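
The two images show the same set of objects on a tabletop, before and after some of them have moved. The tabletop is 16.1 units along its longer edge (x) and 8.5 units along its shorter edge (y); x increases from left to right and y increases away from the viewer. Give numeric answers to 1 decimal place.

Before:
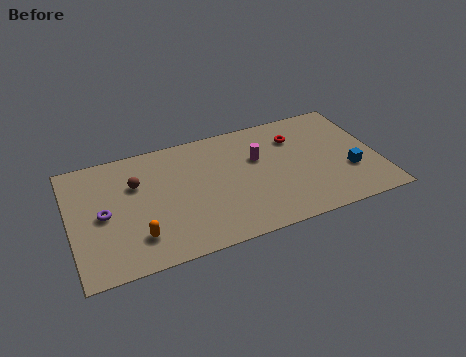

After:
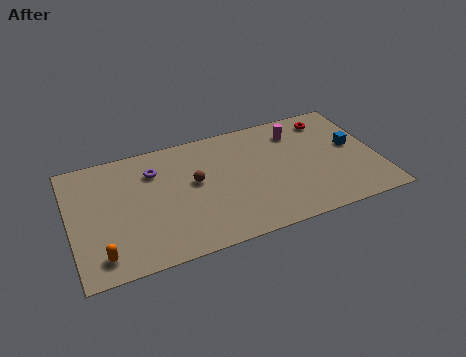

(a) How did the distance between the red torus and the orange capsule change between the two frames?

+4.0

They were about 9.7 units apart before and 13.7 after — 4.0 units further apart.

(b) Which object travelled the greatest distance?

the purple torus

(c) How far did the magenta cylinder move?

2.6

From (9.9, 5.4) to (12.1, 6.7), the magenta cylinder covered √(2.2² + 1.3²) ≈ 2.6 units.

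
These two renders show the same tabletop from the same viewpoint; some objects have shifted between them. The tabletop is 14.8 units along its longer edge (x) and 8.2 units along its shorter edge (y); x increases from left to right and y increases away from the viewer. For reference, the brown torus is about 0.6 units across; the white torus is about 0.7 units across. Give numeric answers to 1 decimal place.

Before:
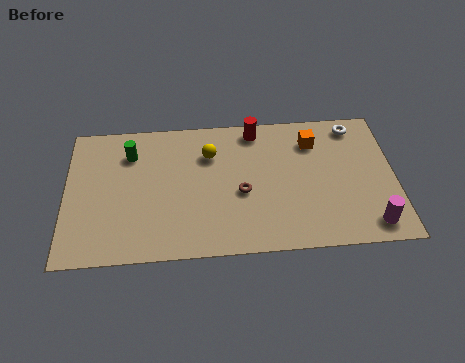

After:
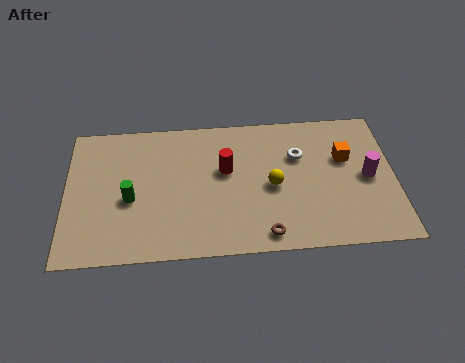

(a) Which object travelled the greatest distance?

the yellow sphere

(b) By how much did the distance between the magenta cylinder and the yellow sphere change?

-4.2

Before: roughly 8.5 units apart; after: 4.3. That's 4.2 units closer together.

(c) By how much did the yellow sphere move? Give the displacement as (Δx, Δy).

(2.8, -2.1)

From the two frames, the yellow sphere sits at roughly (6.5, 5.9) before and (9.3, 3.8) after.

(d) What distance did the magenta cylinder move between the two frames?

2.8

The magenta cylinder moved from about (13.6, 1.2) to (13.6, 4.0), a distance of √(0.0² + 2.8²) ≈ 2.8.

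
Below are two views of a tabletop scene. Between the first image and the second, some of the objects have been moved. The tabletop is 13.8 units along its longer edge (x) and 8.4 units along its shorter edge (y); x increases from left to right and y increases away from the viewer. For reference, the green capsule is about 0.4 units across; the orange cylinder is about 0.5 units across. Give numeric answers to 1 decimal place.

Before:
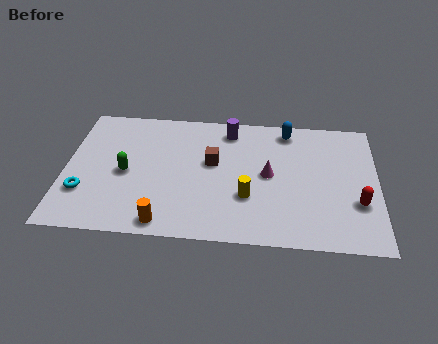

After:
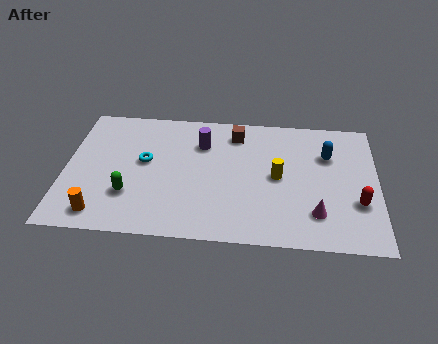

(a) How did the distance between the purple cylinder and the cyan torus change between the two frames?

-4.9

Before: roughly 7.8 units apart; after: 2.9. That's 4.9 units closer together.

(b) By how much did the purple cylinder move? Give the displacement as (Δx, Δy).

(-1.2, -1.0)

From the two frames, the purple cylinder sits at roughly (7.2, 7.1) before and (6.0, 6.1) after.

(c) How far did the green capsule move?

1.4

The green capsule was near (2.7, 3.9) before and (2.9, 2.5) after, so it travelled √(0.2² + 1.4²) ≈ 1.4 units.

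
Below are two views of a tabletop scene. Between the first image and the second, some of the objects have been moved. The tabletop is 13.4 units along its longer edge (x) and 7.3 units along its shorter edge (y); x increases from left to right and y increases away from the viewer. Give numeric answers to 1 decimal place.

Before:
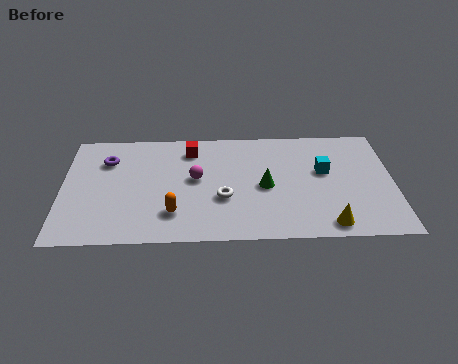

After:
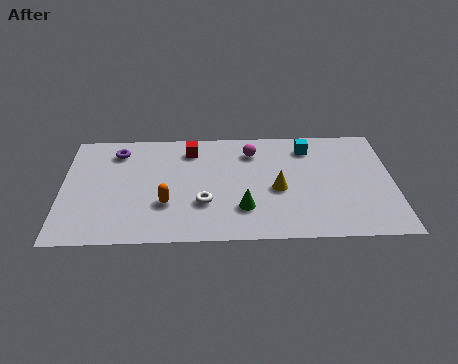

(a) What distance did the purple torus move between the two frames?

0.7

From (1.8, 5.3) to (2.2, 5.9), the purple torus covered √(0.4² + 0.6²) ≈ 0.7 units.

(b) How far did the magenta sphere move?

2.9

The magenta sphere was near (5.4, 4.0) before and (7.7, 5.7) after, so it travelled √(2.3² + 1.7²) ≈ 2.9 units.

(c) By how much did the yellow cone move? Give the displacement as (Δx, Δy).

(-2.0, 2.3)

The yellow cone was at about (10.7, 0.9) and moved to about (8.7, 3.2).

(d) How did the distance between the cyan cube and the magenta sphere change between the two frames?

-2.9

Before: roughly 5.2 units apart; after: 2.3. That's 2.9 units closer together.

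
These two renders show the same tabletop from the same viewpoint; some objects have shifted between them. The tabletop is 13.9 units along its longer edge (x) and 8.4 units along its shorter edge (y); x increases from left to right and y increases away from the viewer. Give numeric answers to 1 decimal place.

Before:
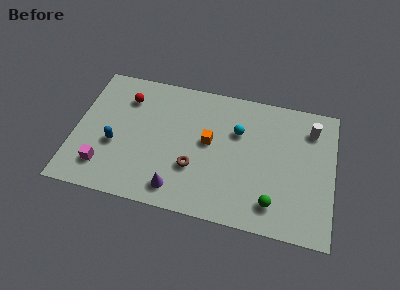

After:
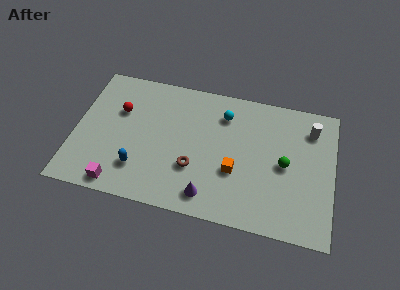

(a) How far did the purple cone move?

1.7

The purple cone moved from about (5.7, 1.3) to (7.4, 1.3), a distance of √(1.7² + 0.0²) ≈ 1.7.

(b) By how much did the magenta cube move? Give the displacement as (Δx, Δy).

(0.9, -0.9)

The magenta cube started near (1.7, 1.8) and ended near (2.6, 0.9).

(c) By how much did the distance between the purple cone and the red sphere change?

+0.6

The distance was about 6.0 in the first image and 6.6 in the second, so they moved 0.6 units further apart.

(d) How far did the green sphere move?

2.5

From (10.8, 1.6) to (11.3, 4.1), the green sphere covered √(0.5² + 2.5²) ≈ 2.5 units.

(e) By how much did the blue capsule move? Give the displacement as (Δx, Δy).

(1.4, -1.2)

The blue capsule started near (2.2, 3.3) and ended near (3.6, 2.1).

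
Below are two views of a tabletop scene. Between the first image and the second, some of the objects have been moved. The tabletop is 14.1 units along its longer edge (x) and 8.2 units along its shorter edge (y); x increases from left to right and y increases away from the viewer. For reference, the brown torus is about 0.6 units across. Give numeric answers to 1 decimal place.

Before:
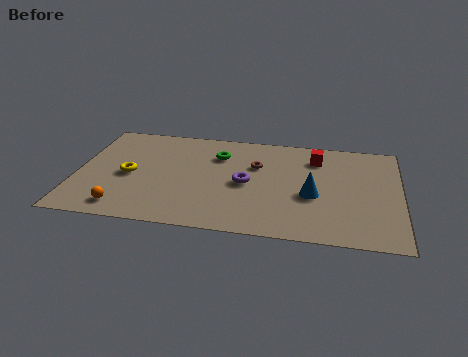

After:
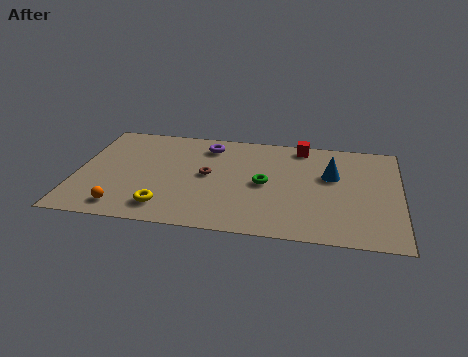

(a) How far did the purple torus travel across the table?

3.3

From (7.4, 3.9) to (5.6, 6.7), the purple torus covered √(1.8² + 2.8²) ≈ 3.3 units.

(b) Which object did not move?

the orange sphere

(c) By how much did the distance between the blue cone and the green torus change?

-1.8

Before: roughly 4.9 units apart; after: 3.1. That's 1.8 units closer together.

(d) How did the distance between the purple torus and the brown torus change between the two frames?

+0.8

They were about 1.6 units apart before and 2.4 after — 0.8 units further apart.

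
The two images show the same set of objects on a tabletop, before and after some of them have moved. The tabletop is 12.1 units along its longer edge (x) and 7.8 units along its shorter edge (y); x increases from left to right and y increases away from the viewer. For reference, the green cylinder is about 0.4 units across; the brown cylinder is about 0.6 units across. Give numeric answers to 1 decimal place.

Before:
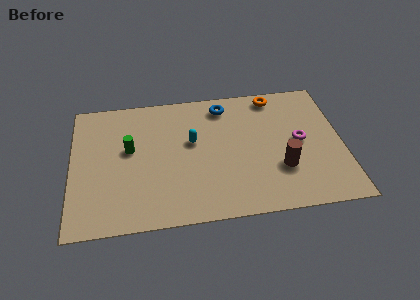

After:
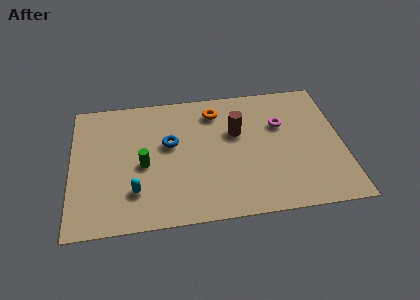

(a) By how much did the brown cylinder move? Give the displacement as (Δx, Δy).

(-1.9, 2.4)

From the two frames, the brown cylinder sits at roughly (9.3, 2.5) before and (7.4, 4.9) after.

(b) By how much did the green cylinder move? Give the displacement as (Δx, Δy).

(0.6, -1.0)

The green cylinder was at about (2.6, 4.5) and moved to about (3.2, 3.5).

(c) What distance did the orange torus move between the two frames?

2.8

The orange torus was near (9.2, 6.9) before and (6.5, 6.3) after, so it travelled √(2.7² + 0.6²) ≈ 2.8 units.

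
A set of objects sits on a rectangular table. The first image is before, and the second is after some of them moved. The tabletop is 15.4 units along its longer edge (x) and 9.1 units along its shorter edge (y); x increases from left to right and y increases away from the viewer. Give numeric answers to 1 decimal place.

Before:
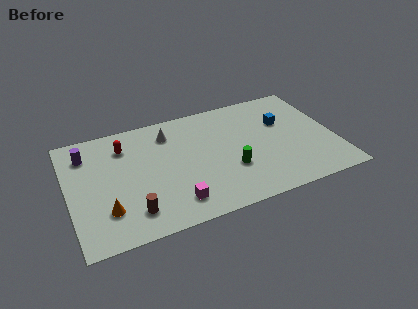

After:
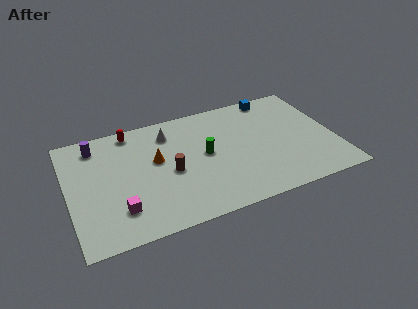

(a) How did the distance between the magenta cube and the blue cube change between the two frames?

+3.3

They were about 8.0 units apart before and 11.3 after — 3.3 units further apart.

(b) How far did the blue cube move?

2.3

The blue cube was near (12.6, 5.9) before and (12.3, 8.2) after, so it travelled √(0.3² + 2.3²) ≈ 2.3 units.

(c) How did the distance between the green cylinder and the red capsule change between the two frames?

-1.8

They were about 7.0 units apart before and 5.2 after — 1.8 units closer together.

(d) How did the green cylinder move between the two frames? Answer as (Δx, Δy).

(-1.3, 1.7)

The green cylinder was at about (9.2, 3.1) and moved to about (7.9, 4.8).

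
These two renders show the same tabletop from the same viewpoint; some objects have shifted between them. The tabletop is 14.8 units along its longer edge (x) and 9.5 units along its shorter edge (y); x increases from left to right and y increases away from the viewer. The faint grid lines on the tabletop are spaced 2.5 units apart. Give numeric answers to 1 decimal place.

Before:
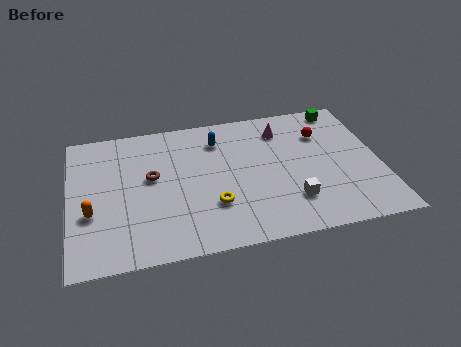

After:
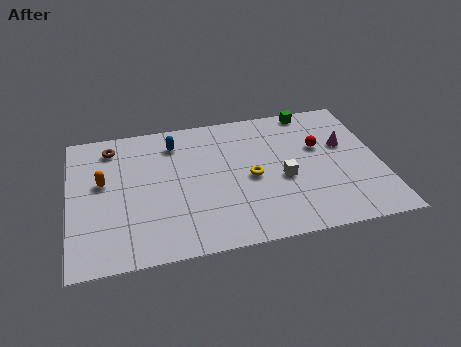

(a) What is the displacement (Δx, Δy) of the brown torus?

(-1.8, 2.5)

From the two frames, the brown torus sits at roughly (3.9, 5.4) before and (2.1, 7.9) after.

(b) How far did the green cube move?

1.5

The green cube was near (13.3, 8.5) before and (11.8, 8.7) after, so it travelled √(1.5² + 0.2²) ≈ 1.5 units.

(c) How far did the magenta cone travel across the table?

3.4

The magenta cone was near (10.3, 7.5) before and (13.2, 5.8) after, so it travelled √(2.9² + 1.7²) ≈ 3.4 units.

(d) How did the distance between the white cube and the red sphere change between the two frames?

-2.1

They were about 4.8 units apart before and 2.7 after — 2.1 units closer together.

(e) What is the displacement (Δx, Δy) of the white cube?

(-0.3, 1.6)

The white cube was at about (10.4, 2.4) and moved to about (10.1, 4.0).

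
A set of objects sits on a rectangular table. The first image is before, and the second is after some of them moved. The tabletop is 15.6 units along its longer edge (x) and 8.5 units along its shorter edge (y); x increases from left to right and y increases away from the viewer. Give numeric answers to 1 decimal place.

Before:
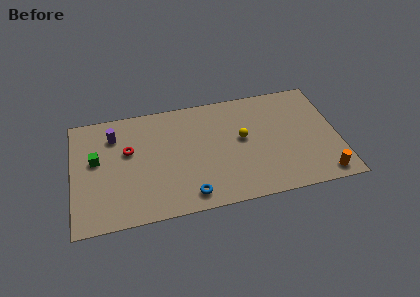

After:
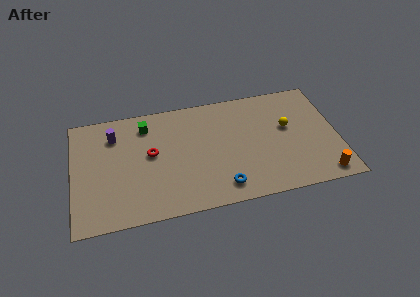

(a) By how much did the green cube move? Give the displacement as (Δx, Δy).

(3.0, 2.0)

The green cube was at about (1.4, 4.9) and moved to about (4.4, 6.9).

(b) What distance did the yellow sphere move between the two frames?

2.7

The yellow sphere moved from about (10.0, 4.7) to (12.7, 5.0), a distance of √(2.7² + 0.3²) ≈ 2.7.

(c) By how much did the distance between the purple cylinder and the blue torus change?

+1.2

Before: roughly 6.8 units apart; after: 8.0. That's 1.2 units further apart.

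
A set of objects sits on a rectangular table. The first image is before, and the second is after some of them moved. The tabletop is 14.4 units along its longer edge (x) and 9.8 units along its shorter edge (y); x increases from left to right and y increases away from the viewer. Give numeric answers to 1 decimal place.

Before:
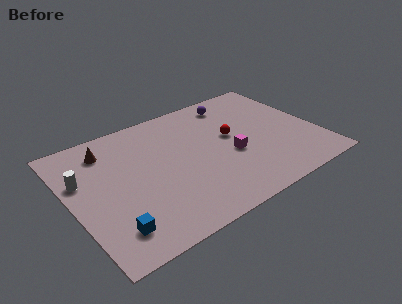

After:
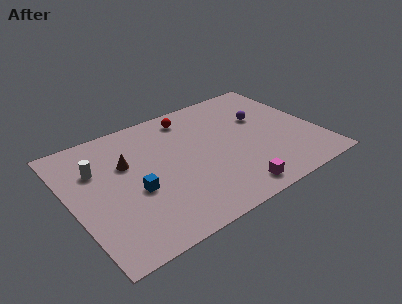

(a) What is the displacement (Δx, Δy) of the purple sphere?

(1.3, -2.1)

The purple sphere was at about (10.2, 8.3) and moved to about (11.5, 6.2).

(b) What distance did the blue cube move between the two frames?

2.7

The blue cube was near (1.8, 1.9) before and (3.5, 4.0) after, so it travelled √(1.7² + 2.1²) ≈ 2.7 units.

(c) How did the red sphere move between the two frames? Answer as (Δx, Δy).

(-2.0, 2.8)

From the two frames, the red sphere sits at roughly (9.5, 5.5) before and (7.5, 8.3) after.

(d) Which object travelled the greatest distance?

the red sphere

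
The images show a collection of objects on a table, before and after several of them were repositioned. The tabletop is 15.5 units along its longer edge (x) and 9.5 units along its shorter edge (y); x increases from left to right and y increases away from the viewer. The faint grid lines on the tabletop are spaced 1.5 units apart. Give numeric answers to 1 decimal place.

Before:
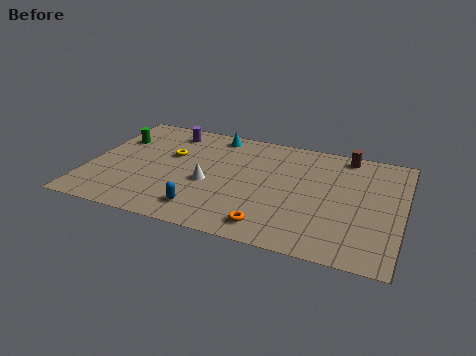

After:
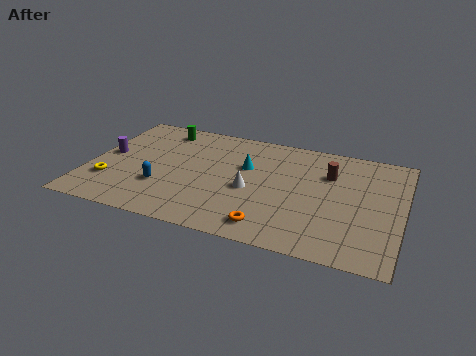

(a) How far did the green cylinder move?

2.6

The green cylinder was near (1.1, 6.6) before and (3.2, 8.1) after, so it travelled √(2.1² + 1.5²) ≈ 2.6 units.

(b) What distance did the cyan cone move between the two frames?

3.0

The cyan cone was near (5.9, 8.4) before and (7.7, 6.0) after, so it travelled √(1.8² + 2.4²) ≈ 3.0 units.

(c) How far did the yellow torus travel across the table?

4.2

From (3.9, 5.9) to (1.2, 2.7), the yellow torus covered √(2.7² + 3.2²) ≈ 4.2 units.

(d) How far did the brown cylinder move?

2.0

From (12.5, 8.5) to (11.8, 6.6), the brown cylinder covered √(0.7² + 1.9²) ≈ 2.0 units.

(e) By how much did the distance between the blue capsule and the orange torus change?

+2.4

They were about 3.3 units apart before and 5.7 after — 2.4 units further apart.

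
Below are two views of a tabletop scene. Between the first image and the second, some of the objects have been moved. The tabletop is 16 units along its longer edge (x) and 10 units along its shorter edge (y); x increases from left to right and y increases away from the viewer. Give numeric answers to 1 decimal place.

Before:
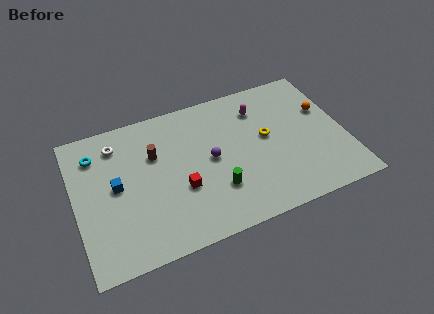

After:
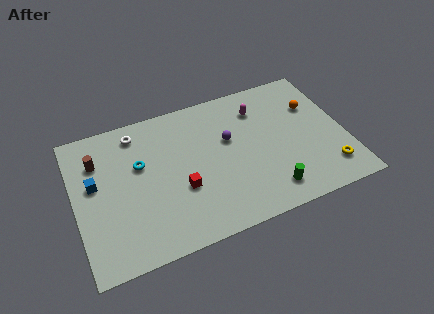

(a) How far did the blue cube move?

1.3

The blue cube was near (2.4, 5.2) before and (1.2, 5.8) after, so it travelled √(1.2² + 0.6²) ≈ 1.3 units.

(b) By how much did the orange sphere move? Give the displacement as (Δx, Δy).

(-0.6, 0.5)

From the two frames, the orange sphere sits at roughly (15.0, 6.3) before and (14.4, 6.8) after.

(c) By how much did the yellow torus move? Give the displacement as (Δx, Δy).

(3.3, -3.5)

The yellow torus was at about (11.4, 5.5) and moved to about (14.7, 2.0).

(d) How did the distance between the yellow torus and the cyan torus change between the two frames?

+1.3

They were about 10.3 units apart before and 11.6 after — 1.3 units further apart.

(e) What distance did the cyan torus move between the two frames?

3.0

From (1.4, 7.8) to (3.9, 6.2), the cyan torus covered √(2.5² + 1.6²) ≈ 3.0 units.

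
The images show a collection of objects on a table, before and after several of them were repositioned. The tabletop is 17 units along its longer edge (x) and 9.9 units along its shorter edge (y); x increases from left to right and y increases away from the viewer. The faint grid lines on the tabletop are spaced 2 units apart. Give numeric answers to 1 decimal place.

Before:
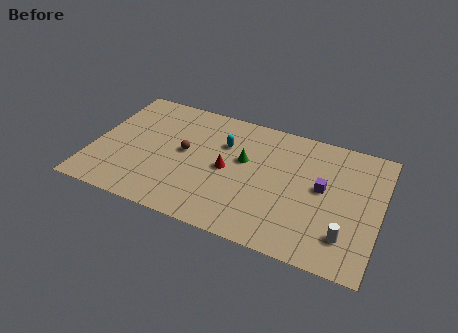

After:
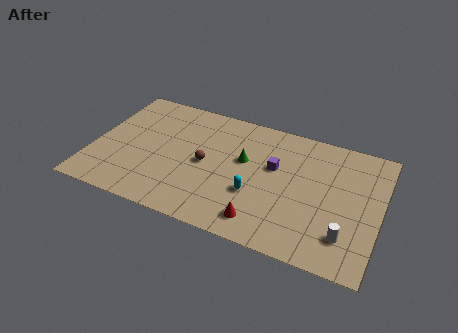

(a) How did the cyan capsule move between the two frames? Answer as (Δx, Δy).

(2.2, -3.3)

From the two frames, the cyan capsule sits at roughly (7.6, 6.8) before and (9.8, 3.5) after.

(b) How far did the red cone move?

4.0

The red cone was near (8.0, 4.8) before and (10.4, 1.6) after, so it travelled √(2.4² + 3.2²) ≈ 4.0 units.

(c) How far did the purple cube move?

3.0

From (13.6, 5.4) to (10.7, 6.0), the purple cube covered √(2.9² + 0.6²) ≈ 3.0 units.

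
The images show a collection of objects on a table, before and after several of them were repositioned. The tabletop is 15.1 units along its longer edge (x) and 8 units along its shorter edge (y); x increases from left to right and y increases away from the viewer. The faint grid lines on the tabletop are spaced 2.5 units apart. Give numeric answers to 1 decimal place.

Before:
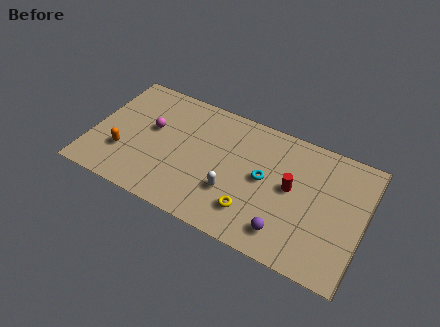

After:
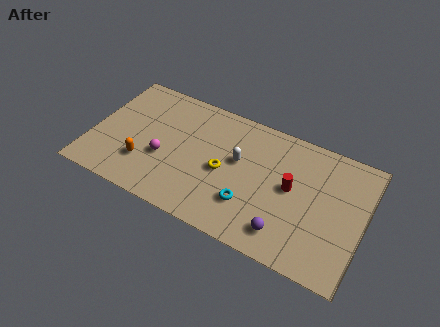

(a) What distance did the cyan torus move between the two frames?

2.0

From (9.6, 4.2) to (9.0, 2.3), the cyan torus covered √(0.6² + 1.9²) ≈ 2.0 units.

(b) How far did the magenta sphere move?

1.8

From (3.2, 4.7) to (4.1, 3.1), the magenta sphere covered √(0.9² + 1.6²) ≈ 1.8 units.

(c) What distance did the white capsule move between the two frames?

2.1

The white capsule was near (8.0, 2.6) before and (8.1, 4.7) after, so it travelled √(0.1² + 2.1²) ≈ 2.1 units.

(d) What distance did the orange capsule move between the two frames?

1.2

The orange capsule was near (1.9, 2.5) before and (3.1, 2.3) after, so it travelled √(1.2² + 0.2²) ≈ 1.2 units.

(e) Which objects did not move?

the red cylinder and the purple sphere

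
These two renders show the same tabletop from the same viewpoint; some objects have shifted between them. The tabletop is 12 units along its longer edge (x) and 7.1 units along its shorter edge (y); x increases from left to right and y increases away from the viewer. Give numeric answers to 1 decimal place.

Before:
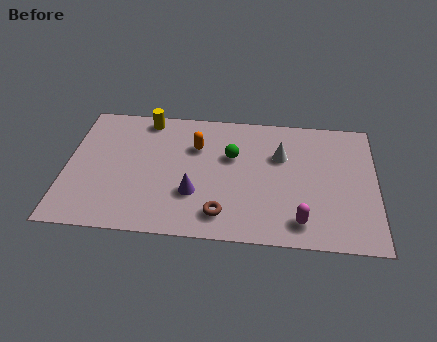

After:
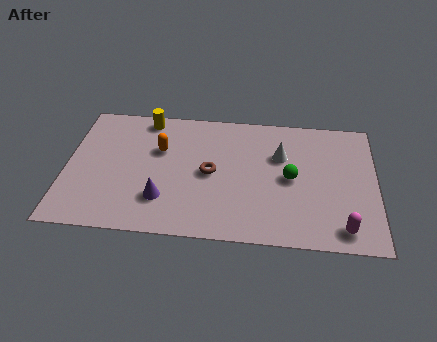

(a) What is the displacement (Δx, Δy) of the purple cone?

(-1.2, -0.4)

From the two frames, the purple cone sits at roughly (5.0, 2.3) before and (3.8, 1.9) after.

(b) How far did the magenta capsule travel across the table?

1.6

The magenta capsule moved from about (9.1, 1.2) to (10.7, 1.0), a distance of √(1.6² + 0.2²) ≈ 1.6.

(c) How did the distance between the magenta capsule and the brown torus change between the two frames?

+2.7

The distance was about 3.0 in the first image and 5.7 in the second, so they moved 2.7 units further apart.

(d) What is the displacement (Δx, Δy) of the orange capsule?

(-1.4, -0.3)

The orange capsule started near (5.0, 4.9) and ended near (3.6, 4.6).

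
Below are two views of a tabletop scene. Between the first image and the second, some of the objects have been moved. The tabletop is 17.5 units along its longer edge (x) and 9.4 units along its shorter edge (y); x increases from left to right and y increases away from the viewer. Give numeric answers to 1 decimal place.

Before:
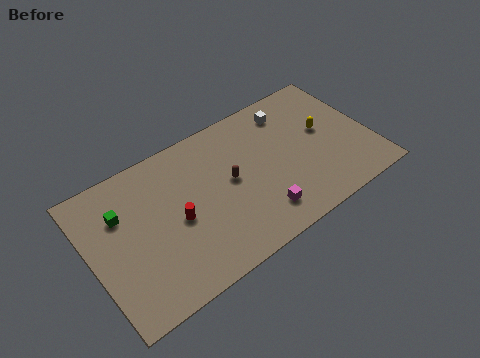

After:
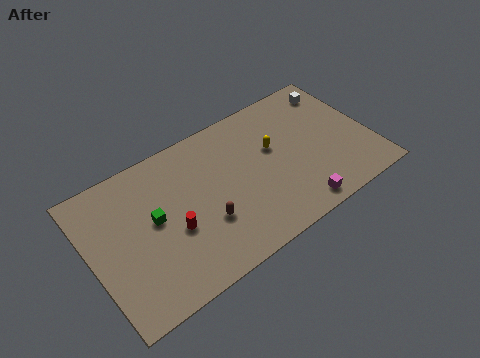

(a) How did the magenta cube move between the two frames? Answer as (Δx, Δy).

(2.2, -0.8)

The magenta cube started near (10.0, 1.9) and ended near (12.2, 1.1).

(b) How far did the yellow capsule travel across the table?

3.2

The yellow capsule was near (14.8, 5.3) before and (11.6, 5.7) after, so it travelled √(3.2² + 0.4²) ≈ 3.2 units.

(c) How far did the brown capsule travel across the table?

2.6

The brown capsule was near (8.7, 5.0) before and (6.8, 3.2) after, so it travelled √(1.9² + 1.8²) ≈ 2.6 units.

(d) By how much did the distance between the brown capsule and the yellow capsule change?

-0.7

Before: roughly 6.1 units apart; after: 5.4. That's 0.7 units closer together.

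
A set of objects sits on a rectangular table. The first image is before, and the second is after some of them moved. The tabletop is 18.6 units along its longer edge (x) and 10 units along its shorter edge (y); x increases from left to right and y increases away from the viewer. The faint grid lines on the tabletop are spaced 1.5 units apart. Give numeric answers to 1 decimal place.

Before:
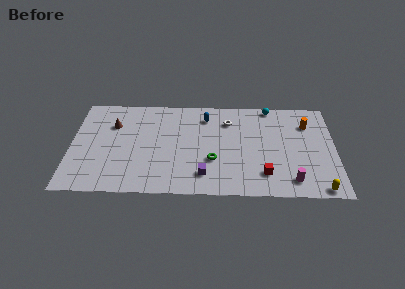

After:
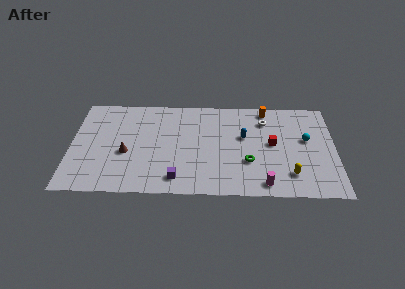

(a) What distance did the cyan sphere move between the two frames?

4.2

From (14.1, 9.2) to (16.6, 5.8), the cyan sphere covered √(2.5² + 3.4²) ≈ 4.2 units.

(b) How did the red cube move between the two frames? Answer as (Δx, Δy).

(0.6, 3.1)

The red cube was at about (13.6, 2.2) and moved to about (14.2, 5.3).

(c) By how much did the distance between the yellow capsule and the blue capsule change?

-5.7

The distance was about 10.7 in the first image and 5.0 in the second, so they moved 5.7 units closer together.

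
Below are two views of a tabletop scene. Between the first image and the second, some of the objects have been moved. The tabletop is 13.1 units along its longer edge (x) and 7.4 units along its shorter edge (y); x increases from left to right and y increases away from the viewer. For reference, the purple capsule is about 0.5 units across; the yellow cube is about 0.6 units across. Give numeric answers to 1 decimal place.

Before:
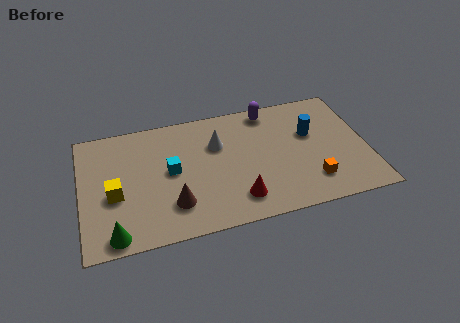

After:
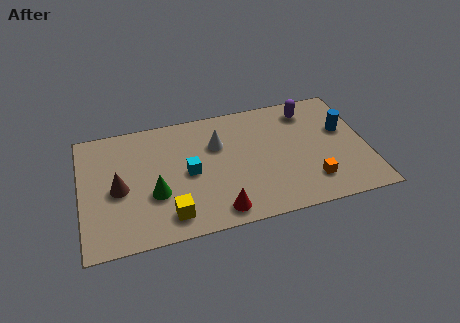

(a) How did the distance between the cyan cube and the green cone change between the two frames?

-2.3

They were about 4.1 units apart before and 1.8 after — 2.3 units closer together.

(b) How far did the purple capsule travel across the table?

1.8

The purple capsule moved from about (8.8, 6.5) to (10.6, 6.1), a distance of √(1.8² + 0.4²) ≈ 1.8.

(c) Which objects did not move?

the white cone and the orange cube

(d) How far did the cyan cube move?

0.9

The cyan cube was near (4.1, 3.9) before and (4.9, 3.6) after, so it travelled √(0.8² + 0.3²) ≈ 0.9 units.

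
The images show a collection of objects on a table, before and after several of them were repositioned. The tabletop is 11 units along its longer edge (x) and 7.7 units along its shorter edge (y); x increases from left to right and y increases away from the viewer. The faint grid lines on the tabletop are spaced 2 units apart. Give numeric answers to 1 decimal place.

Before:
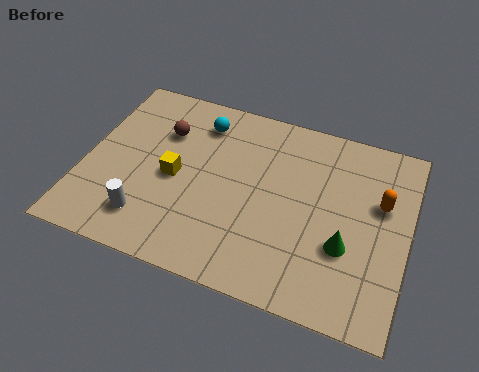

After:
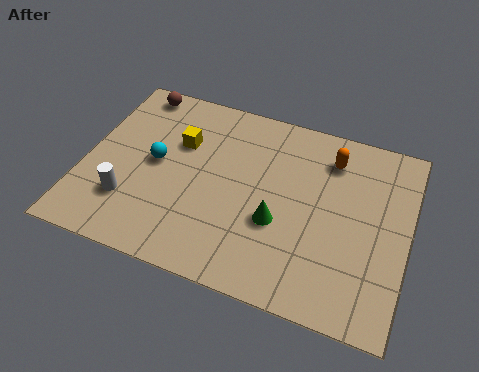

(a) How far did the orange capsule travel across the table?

2.2

From (10.0, 4.8) to (8.2, 6.1), the orange capsule covered √(1.8² + 1.3²) ≈ 2.2 units.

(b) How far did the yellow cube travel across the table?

1.5

The yellow cube was near (3.1, 3.6) before and (3.1, 5.1) after, so it travelled √(0.0² + 1.5²) ≈ 1.5 units.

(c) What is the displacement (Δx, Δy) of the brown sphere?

(-1.2, 1.5)

The brown sphere started near (2.5, 5.4) and ended near (1.3, 6.9).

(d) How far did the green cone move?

2.3

The green cone was near (9.0, 2.7) before and (6.7, 2.9) after, so it travelled √(2.3² + 0.2²) ≈ 2.3 units.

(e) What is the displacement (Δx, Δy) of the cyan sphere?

(-1.3, -2.2)

The cyan sphere was at about (3.7, 6.2) and moved to about (2.4, 4.0).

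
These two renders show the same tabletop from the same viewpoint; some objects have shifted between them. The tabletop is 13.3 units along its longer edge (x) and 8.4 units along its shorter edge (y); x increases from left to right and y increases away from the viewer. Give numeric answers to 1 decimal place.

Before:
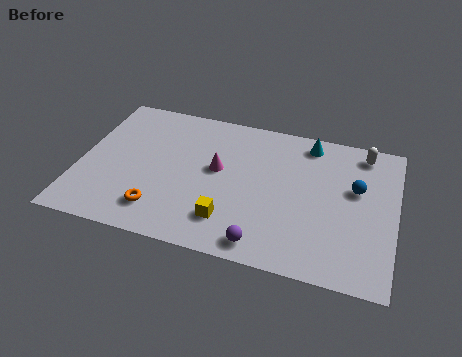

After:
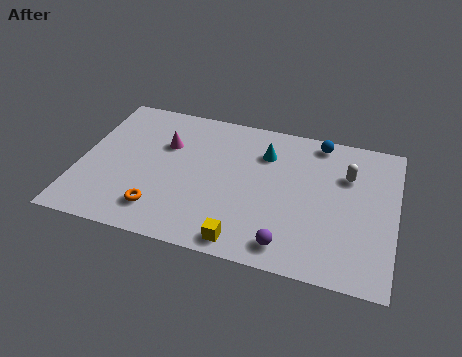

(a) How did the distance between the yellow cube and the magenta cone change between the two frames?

+3.1

The distance was about 2.9 in the first image and 6.0 in the second, so they moved 3.1 units further apart.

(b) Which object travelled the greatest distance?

the blue sphere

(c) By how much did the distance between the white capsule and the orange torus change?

-1.3

Before: roughly 9.9 units apart; after: 8.6. That's 1.3 units closer together.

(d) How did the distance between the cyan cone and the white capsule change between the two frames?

+1.2

Before: roughly 2.3 units apart; after: 3.5. That's 1.2 units further apart.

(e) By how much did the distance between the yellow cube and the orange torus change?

+0.8

They were about 2.9 units apart before and 3.7 after — 0.8 units further apart.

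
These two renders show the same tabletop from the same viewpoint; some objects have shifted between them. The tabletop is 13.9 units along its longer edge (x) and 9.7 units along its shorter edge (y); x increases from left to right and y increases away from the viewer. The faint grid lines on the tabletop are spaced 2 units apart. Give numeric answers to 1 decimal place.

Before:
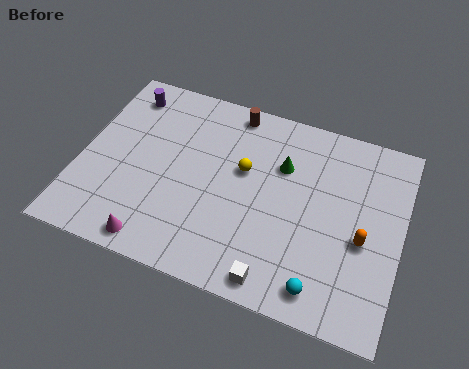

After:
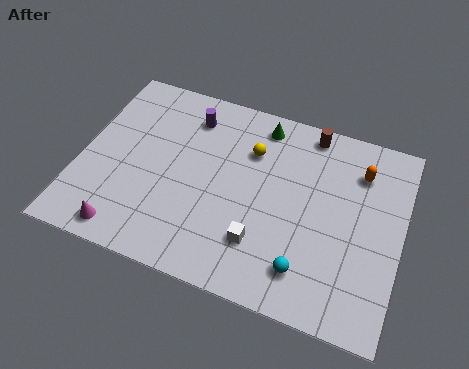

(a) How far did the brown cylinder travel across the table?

3.4

The brown cylinder was near (6.2, 8.7) before and (9.6, 8.7) after, so it travelled √(3.4² + 0.0²) ≈ 3.4 units.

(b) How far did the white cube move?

1.7

From (8.9, 1.0) to (8.1, 2.5), the white cube covered √(0.8² + 1.5²) ≈ 1.7 units.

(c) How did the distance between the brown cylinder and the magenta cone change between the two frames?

+2.4

The distance was about 8.1 in the first image and 10.5 in the second, so they moved 2.4 units further apart.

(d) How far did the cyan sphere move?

0.9

The cyan sphere moved from about (10.8, 1.3) to (10.1, 1.9), a distance of √(0.7² + 0.6²) ≈ 0.9.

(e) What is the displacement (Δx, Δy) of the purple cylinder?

(2.9, -0.3)

The purple cylinder started near (1.5, 8.1) and ended near (4.4, 7.8).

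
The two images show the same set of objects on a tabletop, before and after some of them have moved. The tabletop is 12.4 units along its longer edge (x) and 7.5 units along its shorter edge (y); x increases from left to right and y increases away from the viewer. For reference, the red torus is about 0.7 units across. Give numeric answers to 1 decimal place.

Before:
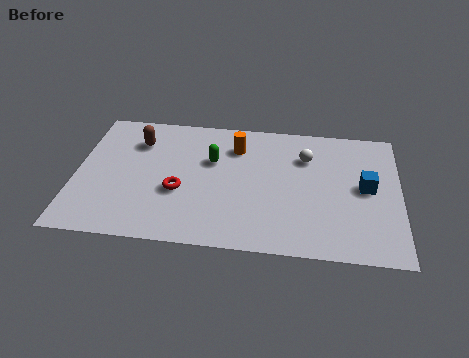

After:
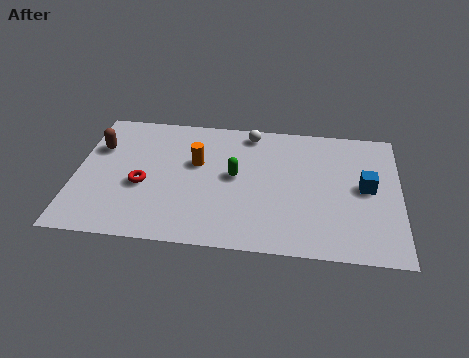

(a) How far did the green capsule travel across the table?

1.2

The green capsule moved from about (5.2, 4.8) to (6.1, 4.0), a distance of √(0.9² + 0.8²) ≈ 1.2.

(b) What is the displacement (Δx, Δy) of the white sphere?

(-2.2, 1.2)

The white sphere started near (8.8, 5.4) and ended near (6.6, 6.6).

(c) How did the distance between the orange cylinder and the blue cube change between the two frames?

+1.2

The distance was about 5.3 in the first image and 6.5 in the second, so they moved 1.2 units further apart.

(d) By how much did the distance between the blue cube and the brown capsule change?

+1.4

Before: roughly 9.0 units apart; after: 10.4. That's 1.4 units further apart.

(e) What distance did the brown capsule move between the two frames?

1.6

The brown capsule was near (2.3, 5.6) before and (0.8, 5.1) after, so it travelled √(1.5² + 0.5²) ≈ 1.6 units.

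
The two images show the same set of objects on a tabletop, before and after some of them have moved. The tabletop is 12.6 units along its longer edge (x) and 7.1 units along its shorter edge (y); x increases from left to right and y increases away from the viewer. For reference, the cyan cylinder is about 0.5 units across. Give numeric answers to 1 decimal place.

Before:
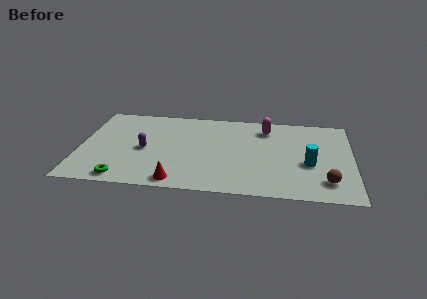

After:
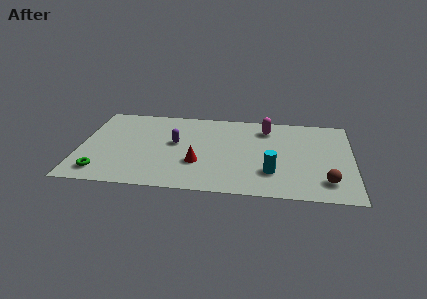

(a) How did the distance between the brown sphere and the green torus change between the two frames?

+1.0

Before: roughly 9.3 units apart; after: 10.3. That's 1.0 units further apart.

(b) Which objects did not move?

the brown sphere and the magenta capsule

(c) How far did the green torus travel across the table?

1.1

The green torus was near (2.1, 0.8) before and (1.1, 1.2) after, so it travelled √(1.0² + 0.4²) ≈ 1.1 units.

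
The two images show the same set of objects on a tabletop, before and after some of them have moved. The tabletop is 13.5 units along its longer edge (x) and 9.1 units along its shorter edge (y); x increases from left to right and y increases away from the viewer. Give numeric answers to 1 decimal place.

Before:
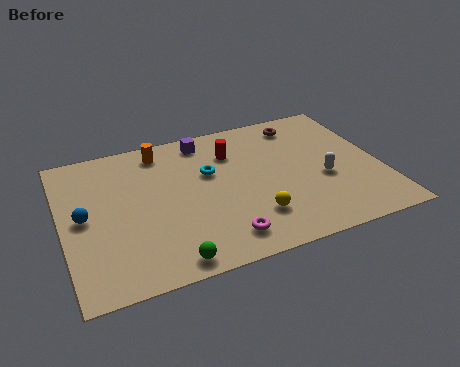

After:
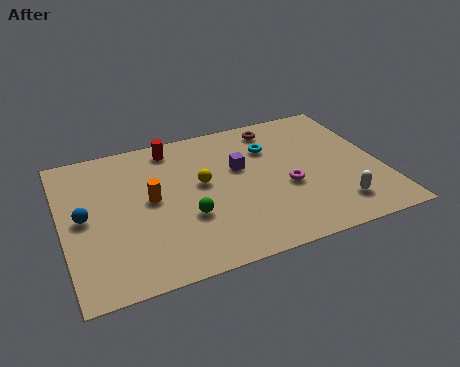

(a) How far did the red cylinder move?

2.8

From (7.4, 6.7) to (4.9, 7.9), the red cylinder covered √(2.5² + 1.2²) ≈ 2.8 units.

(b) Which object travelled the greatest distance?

the magenta torus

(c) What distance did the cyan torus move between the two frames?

2.8

The cyan torus was near (6.3, 5.7) before and (9.0, 6.5) after, so it travelled √(2.7² + 0.8²) ≈ 2.8 units.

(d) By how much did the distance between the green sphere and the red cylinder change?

-2.0

The distance was about 6.7 in the first image and 4.7 in the second, so they moved 2.0 units closer together.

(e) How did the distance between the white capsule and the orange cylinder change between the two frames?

+0.4

The distance was about 7.8 in the first image and 8.2 in the second, so they moved 0.4 units further apart.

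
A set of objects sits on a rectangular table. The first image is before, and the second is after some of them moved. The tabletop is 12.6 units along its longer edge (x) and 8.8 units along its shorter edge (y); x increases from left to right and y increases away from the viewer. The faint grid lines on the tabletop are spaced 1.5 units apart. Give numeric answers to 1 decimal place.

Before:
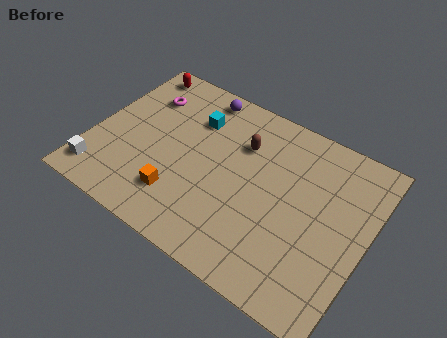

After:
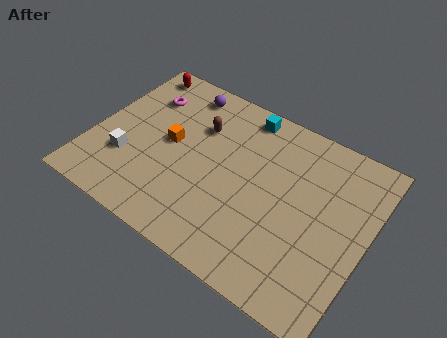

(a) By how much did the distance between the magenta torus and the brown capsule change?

-2.0

The distance was about 4.7 in the first image and 2.7 in the second, so they moved 2.0 units closer together.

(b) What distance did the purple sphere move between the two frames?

0.8

From (4.3, 7.8) to (3.5, 7.6), the purple sphere covered √(0.8² + 0.2²) ≈ 0.8 units.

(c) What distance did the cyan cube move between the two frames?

2.5

The cyan cube was near (4.3, 6.4) before and (6.4, 7.8) after, so it travelled √(2.1² + 1.4²) ≈ 2.5 units.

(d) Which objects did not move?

the red capsule and the magenta torus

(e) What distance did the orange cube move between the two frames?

2.7

The orange cube moved from about (4.4, 2.1) to (3.5, 4.6), a distance of √(0.9² + 2.5²) ≈ 2.7.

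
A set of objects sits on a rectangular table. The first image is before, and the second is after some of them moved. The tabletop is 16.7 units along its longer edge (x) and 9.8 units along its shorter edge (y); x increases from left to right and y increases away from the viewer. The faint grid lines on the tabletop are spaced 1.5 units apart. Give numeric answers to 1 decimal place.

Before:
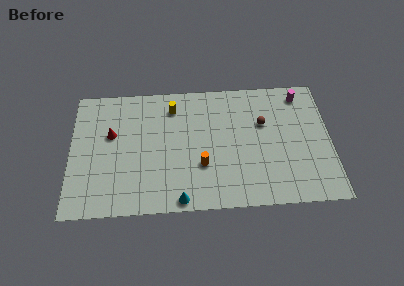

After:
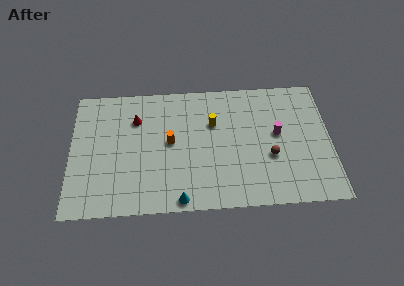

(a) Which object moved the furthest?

the magenta cylinder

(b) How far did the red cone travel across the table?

1.9

From (2.6, 6.0) to (4.2, 7.1), the red cone covered √(1.6² + 1.1²) ≈ 1.9 units.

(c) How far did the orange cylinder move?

2.8

The orange cylinder moved from about (8.4, 3.3) to (6.4, 5.2), a distance of √(2.0² + 1.9²) ≈ 2.8.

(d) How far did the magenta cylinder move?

3.4

The magenta cylinder moved from about (14.9, 8.4) to (13.3, 5.4), a distance of √(1.6² + 3.0²) ≈ 3.4.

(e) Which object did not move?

the cyan cone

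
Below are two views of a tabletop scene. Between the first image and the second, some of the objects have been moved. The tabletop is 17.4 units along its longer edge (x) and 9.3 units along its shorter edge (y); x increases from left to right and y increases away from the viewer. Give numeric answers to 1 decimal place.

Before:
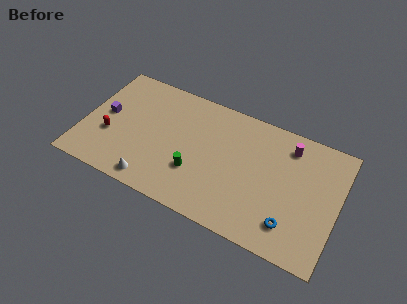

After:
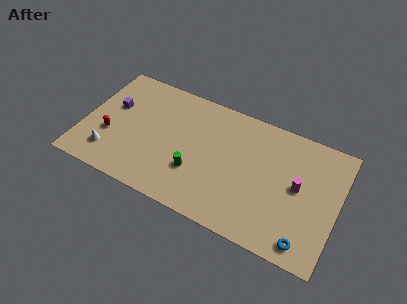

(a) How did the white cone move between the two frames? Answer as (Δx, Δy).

(-3.1, 0.9)

The white cone was at about (5.2, 1.1) and moved to about (2.1, 2.0).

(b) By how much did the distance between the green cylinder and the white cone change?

+2.6

Before: roughly 3.3 units apart; after: 5.9. That's 2.6 units further apart.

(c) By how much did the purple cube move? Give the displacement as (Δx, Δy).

(0.4, 0.8)

From the two frames, the purple cube sits at roughly (1.4, 4.9) before and (1.8, 5.7) after.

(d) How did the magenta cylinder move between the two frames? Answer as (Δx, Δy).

(0.9, -2.7)

The magenta cylinder started near (13.8, 7.6) and ended near (14.7, 4.9).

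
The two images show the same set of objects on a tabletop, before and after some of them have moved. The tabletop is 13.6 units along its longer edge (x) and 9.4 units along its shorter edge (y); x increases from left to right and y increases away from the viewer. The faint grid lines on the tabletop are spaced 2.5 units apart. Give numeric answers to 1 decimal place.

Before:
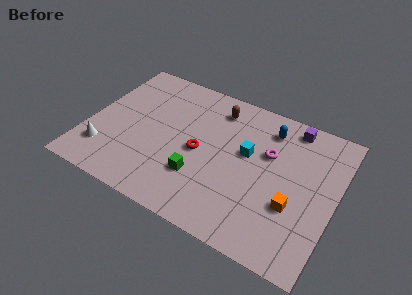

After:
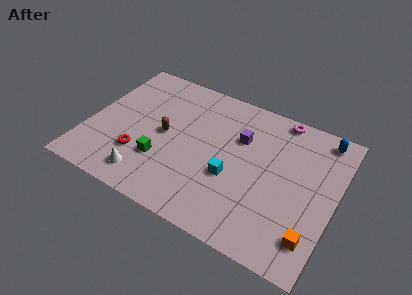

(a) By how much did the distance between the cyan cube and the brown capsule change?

+1.1

Before: roughly 3.0 units apart; after: 4.1. That's 1.1 units further apart.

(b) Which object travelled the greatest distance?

the brown capsule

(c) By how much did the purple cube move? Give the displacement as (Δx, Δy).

(-2.6, -2.0)

The purple cube was at about (10.8, 8.3) and moved to about (8.2, 6.3).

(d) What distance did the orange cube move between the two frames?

1.8

The orange cube moved from about (11.5, 3.3) to (12.7, 1.9), a distance of √(1.2² + 1.4²) ≈ 1.8.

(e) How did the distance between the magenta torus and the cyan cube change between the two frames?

+4.2

The distance was about 1.2 in the first image and 5.4 in the second, so they moved 4.2 units further apart.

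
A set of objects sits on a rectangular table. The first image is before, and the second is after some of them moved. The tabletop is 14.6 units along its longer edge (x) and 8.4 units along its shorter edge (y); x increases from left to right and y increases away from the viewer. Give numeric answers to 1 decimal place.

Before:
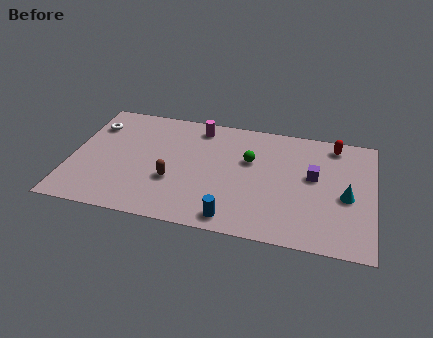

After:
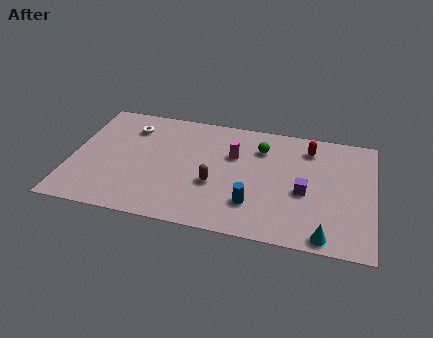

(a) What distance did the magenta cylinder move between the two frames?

2.5

From (6.0, 7.2) to (7.8, 5.5), the magenta cylinder covered √(1.8² + 1.7²) ≈ 2.5 units.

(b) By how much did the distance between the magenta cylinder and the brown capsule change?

-1.9

They were about 4.3 units apart before and 2.4 after — 1.9 units closer together.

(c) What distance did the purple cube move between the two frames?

1.3

The purple cube was near (11.7, 4.8) before and (11.3, 3.6) after, so it travelled √(0.4² + 1.2²) ≈ 1.3 units.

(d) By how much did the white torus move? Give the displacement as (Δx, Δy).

(1.8, 0.2)

From the two frames, the white torus sits at roughly (0.9, 6.3) before and (2.7, 6.5) after.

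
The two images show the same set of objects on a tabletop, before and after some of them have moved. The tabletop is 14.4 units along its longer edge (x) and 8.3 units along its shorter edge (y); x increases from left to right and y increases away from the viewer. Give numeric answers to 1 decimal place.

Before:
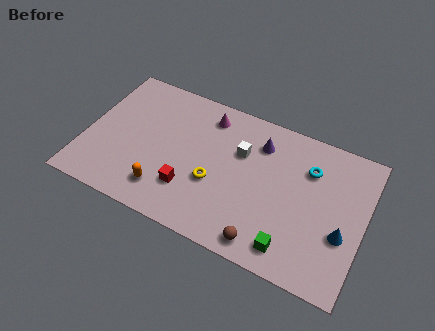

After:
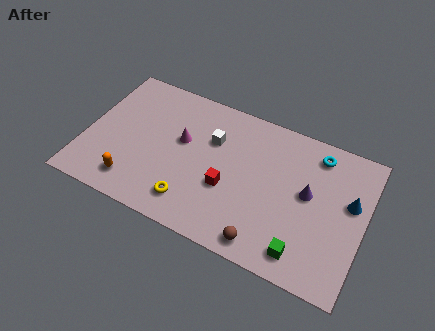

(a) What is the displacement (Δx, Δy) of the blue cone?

(0.2, 1.9)

From the two frames, the blue cone sits at roughly (13.4, 3.1) before and (13.6, 5.0) after.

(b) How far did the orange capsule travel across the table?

1.6

From (4.4, 1.7) to (2.8, 1.5), the orange capsule covered √(1.6² + 0.2²) ≈ 1.6 units.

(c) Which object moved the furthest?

the purple cone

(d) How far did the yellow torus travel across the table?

1.9

From (6.8, 3.2) to (5.8, 1.6), the yellow torus covered √(1.0² + 1.6²) ≈ 1.9 units.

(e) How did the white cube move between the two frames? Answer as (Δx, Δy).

(-1.5, 0.1)

The white cube was at about (7.9, 5.5) and moved to about (6.4, 5.6).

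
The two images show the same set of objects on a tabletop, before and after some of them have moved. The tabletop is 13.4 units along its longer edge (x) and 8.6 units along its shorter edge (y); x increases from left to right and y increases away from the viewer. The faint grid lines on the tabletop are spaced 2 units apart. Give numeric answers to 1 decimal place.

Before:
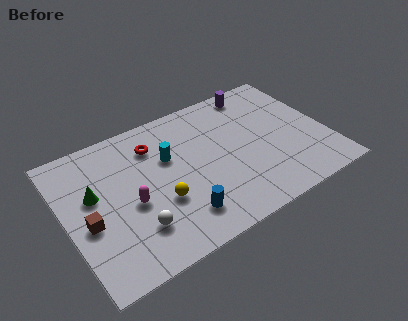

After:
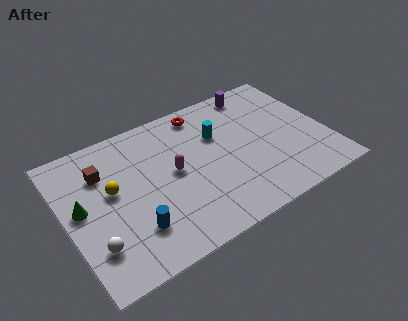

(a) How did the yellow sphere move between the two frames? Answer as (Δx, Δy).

(-2.2, 1.8)

The yellow sphere started near (4.6, 3.1) and ended near (2.4, 4.9).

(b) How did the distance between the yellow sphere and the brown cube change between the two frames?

-2.3

They were about 3.6 units apart before and 1.3 after — 2.3 units closer together.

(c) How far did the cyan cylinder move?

2.6

The cyan cylinder moved from about (5.4, 5.5) to (8.0, 5.7), a distance of √(2.6² + 0.2²) ≈ 2.6.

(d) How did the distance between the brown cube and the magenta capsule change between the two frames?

+1.6

They were about 2.2 units apart before and 3.8 after — 1.6 units further apart.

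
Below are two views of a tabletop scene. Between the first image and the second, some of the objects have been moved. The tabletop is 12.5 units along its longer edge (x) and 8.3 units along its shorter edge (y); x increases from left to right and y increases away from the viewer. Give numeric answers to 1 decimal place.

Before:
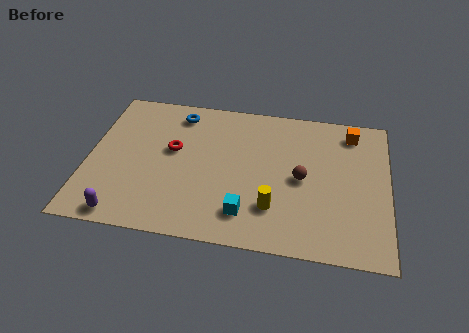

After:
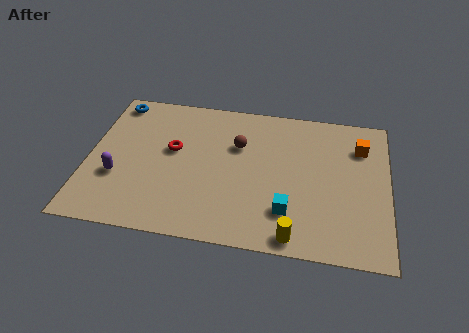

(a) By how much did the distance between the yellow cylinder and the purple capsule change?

+1.4

The distance was about 6.3 in the first image and 7.7 in the second, so they moved 1.4 units further apart.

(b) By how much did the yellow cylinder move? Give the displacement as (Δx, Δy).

(0.9, -1.4)

The yellow cylinder was at about (7.8, 2.2) and moved to about (8.7, 0.8).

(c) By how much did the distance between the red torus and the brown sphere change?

-2.7

They were about 5.5 units apart before and 2.8 after — 2.7 units closer together.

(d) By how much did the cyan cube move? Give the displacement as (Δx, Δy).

(1.7, 0.4)

The cyan cube started near (6.7, 1.7) and ended near (8.4, 2.1).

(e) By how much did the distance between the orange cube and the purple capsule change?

-0.6

Before: roughly 11.1 units apart; after: 10.5. That's 0.6 units closer together.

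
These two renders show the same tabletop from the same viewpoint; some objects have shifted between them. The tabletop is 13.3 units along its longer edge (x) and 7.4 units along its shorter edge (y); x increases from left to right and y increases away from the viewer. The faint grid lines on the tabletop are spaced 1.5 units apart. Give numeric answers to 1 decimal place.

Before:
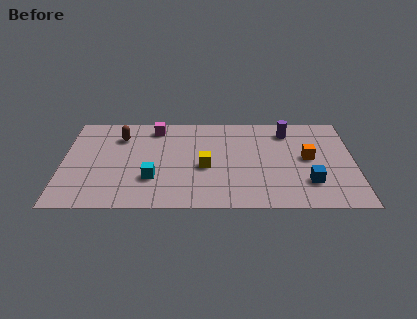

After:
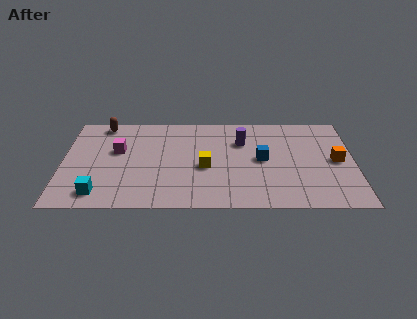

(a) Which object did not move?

the yellow cube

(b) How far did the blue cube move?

2.8

From (11.2, 2.0) to (9.1, 3.8), the blue cube covered √(2.1² + 1.8²) ≈ 2.8 units.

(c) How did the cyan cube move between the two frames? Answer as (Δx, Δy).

(-2.4, -1.1)

From the two frames, the cyan cube sits at roughly (4.1, 2.3) before and (1.7, 1.2) after.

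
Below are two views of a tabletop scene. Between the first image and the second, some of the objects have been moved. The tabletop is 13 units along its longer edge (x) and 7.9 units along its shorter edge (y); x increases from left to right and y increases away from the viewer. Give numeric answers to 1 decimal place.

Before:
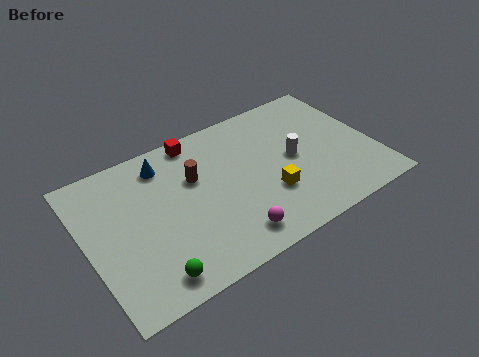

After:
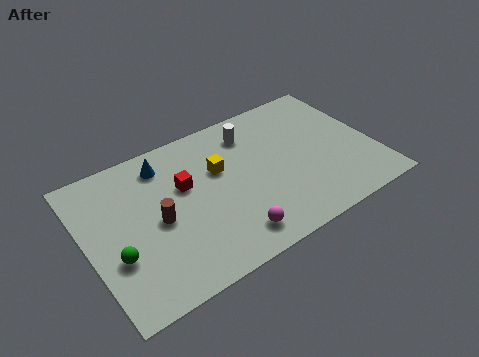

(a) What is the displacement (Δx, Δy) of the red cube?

(-0.9, -2.2)

The red cube started near (5.4, 7.1) and ended near (4.5, 4.9).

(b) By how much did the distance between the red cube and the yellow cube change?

-3.6

Before: roughly 5.2 units apart; after: 1.6. That's 3.6 units closer together.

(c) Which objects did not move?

the magenta sphere and the blue cone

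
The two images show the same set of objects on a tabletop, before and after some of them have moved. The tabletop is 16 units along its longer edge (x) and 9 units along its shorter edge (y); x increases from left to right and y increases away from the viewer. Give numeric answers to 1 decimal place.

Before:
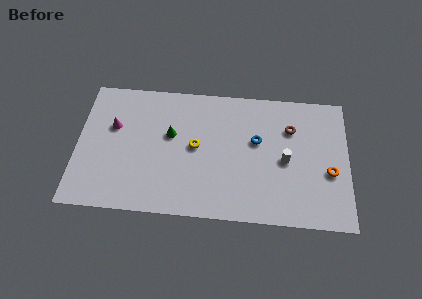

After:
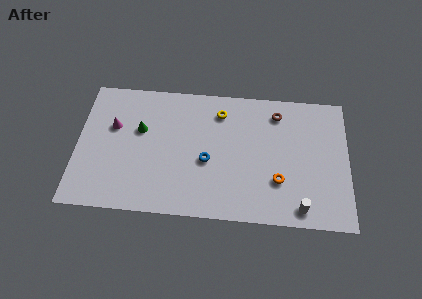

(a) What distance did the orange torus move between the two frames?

3.1

The orange torus moved from about (14.9, 3.6) to (11.9, 2.8), a distance of √(3.0² + 0.8²) ≈ 3.1.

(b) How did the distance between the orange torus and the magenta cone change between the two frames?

-2.8

The distance was about 13.0 in the first image and 10.2 in the second, so they moved 2.8 units closer together.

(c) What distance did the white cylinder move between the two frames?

3.2

From (12.3, 4.2) to (13.2, 1.1), the white cylinder covered √(0.9² + 3.1²) ≈ 3.2 units.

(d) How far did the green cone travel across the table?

1.8

The green cone was near (5.5, 5.4) before and (3.7, 5.6) after, so it travelled √(1.8² + 0.2²) ≈ 1.8 units.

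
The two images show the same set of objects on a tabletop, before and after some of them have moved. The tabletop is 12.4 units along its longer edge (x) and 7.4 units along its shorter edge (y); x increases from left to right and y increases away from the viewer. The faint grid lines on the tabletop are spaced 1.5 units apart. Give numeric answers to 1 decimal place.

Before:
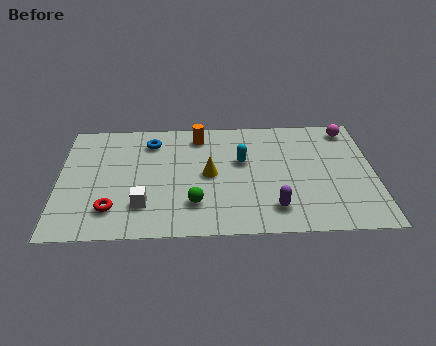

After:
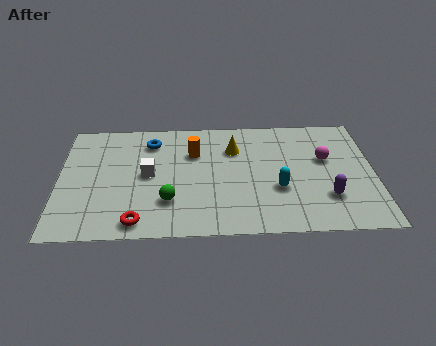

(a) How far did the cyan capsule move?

2.3

From (7.2, 4.5) to (8.6, 2.7), the cyan capsule covered √(1.4² + 1.8²) ≈ 2.3 units.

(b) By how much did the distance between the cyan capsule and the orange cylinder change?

+1.7

They were about 2.4 units apart before and 4.1 after — 1.7 units further apart.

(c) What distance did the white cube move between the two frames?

1.9

The white cube was near (3.3, 1.9) before and (3.5, 3.8) after, so it travelled √(0.2² + 1.9²) ≈ 1.9 units.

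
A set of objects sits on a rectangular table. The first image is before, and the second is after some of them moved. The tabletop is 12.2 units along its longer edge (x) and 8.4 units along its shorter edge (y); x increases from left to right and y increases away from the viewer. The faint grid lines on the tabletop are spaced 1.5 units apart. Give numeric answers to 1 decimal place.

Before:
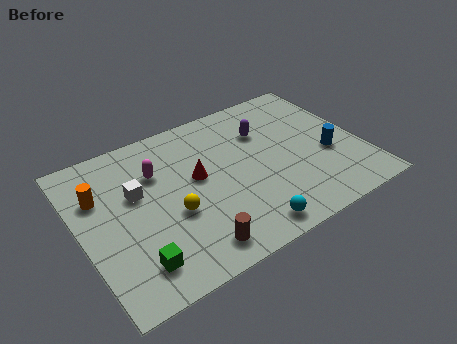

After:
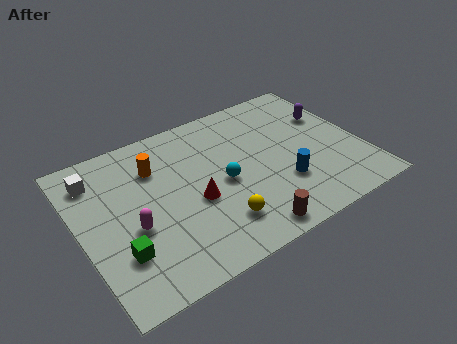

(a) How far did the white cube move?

2.2

From (2.5, 5.1) to (1.0, 6.7), the white cube covered √(1.5² + 1.6²) ≈ 2.2 units.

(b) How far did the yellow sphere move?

2.2

The yellow sphere was near (3.8, 3.3) before and (5.5, 1.9) after, so it travelled √(1.7² + 1.4²) ≈ 2.2 units.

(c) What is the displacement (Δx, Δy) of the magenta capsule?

(-1.4, -2.4)

The magenta capsule started near (3.5, 5.8) and ended near (2.1, 3.4).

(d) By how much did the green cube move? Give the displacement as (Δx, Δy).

(-0.5, 0.8)

The green cube was at about (1.9, 1.6) and moved to about (1.4, 2.4).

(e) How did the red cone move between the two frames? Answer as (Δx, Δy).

(-0.3, -1.2)

The red cone was at about (5.1, 4.7) and moved to about (4.8, 3.5).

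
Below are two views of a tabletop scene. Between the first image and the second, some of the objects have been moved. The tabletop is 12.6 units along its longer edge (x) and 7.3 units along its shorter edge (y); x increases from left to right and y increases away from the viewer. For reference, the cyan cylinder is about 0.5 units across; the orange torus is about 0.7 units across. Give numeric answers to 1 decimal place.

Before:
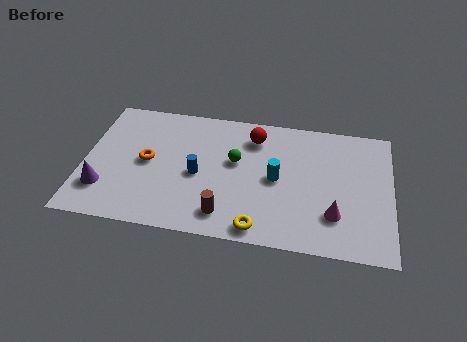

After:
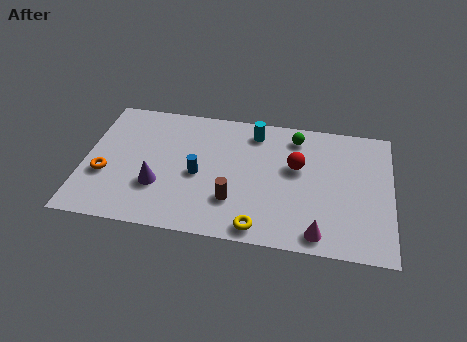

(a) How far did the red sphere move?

2.3

From (6.9, 5.8) to (8.7, 4.4), the red sphere covered √(1.8² + 1.4²) ≈ 2.3 units.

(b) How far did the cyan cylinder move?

2.7

From (7.9, 3.6) to (6.9, 6.1), the cyan cylinder covered √(1.0² + 2.5²) ≈ 2.7 units.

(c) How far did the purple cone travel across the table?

2.3

The purple cone moved from about (0.9, 1.9) to (3.1, 2.4), a distance of √(2.2² + 0.5²) ≈ 2.3.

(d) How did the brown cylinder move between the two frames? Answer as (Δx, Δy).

(0.3, 0.8)

From the two frames, the brown cylinder sits at roughly (5.9, 1.3) before and (6.2, 2.1) after.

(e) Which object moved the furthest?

the green sphere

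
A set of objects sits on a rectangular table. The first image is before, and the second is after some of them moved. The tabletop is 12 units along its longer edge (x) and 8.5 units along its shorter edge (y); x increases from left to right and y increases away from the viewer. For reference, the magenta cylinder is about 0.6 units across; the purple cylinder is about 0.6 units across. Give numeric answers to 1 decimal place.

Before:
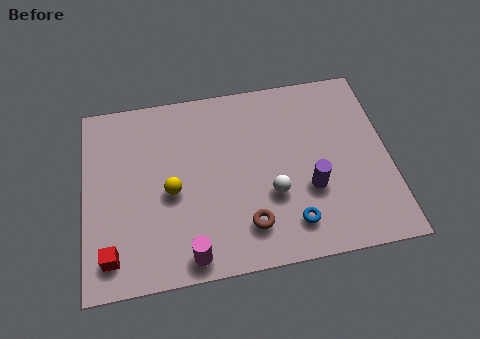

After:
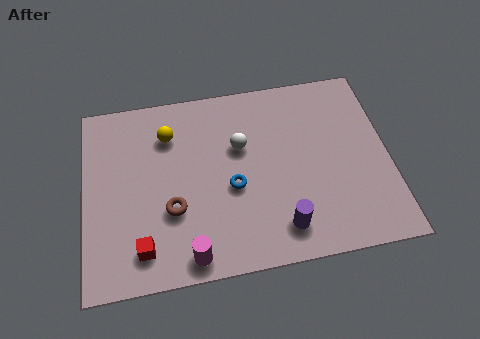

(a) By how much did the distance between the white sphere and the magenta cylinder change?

+1.1

The distance was about 3.9 in the first image and 5.0 in the second, so they moved 1.1 units further apart.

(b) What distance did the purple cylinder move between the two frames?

1.9

From (8.8, 3.0) to (7.6, 1.5), the purple cylinder covered √(1.2² + 1.5²) ≈ 1.9 units.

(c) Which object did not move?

the magenta cylinder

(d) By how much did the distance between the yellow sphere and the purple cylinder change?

+1.0

Before: roughly 5.5 units apart; after: 6.5. That's 1.0 units further apart.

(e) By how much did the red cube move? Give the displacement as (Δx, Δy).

(1.2, 0.1)

The red cube started near (1.0, 1.4) and ended near (2.2, 1.5).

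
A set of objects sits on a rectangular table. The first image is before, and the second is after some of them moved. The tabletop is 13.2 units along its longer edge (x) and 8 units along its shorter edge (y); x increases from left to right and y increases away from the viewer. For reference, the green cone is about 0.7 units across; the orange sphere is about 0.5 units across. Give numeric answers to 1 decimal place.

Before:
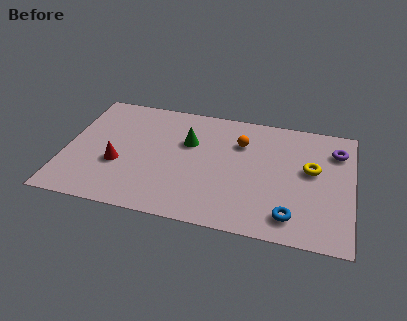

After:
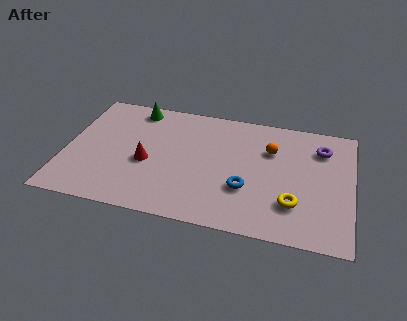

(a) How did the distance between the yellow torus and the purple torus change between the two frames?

+2.2

They were about 1.9 units apart before and 4.1 after — 2.2 units further apart.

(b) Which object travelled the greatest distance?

the green cone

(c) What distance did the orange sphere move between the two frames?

1.4

From (8.0, 5.7) to (9.4, 5.5), the orange sphere covered √(1.4² + 0.2²) ≈ 1.4 units.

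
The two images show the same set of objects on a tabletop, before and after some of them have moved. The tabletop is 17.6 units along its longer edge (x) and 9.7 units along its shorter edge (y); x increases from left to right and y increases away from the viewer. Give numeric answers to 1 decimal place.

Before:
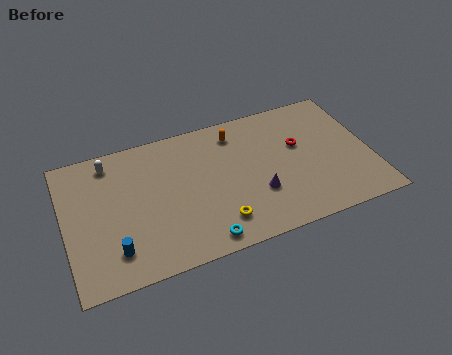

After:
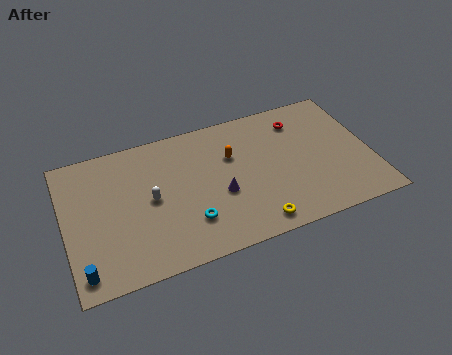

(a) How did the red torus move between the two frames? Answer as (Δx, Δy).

(0.2, 1.8)

From the two frames, the red torus sits at roughly (13.6, 5.9) before and (13.8, 7.7) after.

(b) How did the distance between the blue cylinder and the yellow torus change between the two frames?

+3.8

They were about 5.9 units apart before and 9.7 after — 3.8 units further apart.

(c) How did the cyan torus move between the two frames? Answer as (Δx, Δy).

(-0.6, 1.5)

The cyan torus started near (7.5, 1.1) and ended near (6.9, 2.6).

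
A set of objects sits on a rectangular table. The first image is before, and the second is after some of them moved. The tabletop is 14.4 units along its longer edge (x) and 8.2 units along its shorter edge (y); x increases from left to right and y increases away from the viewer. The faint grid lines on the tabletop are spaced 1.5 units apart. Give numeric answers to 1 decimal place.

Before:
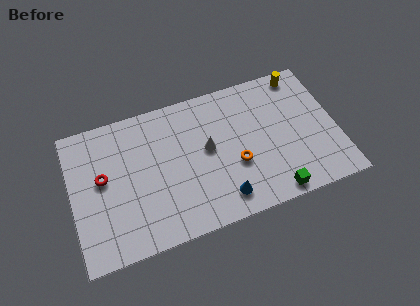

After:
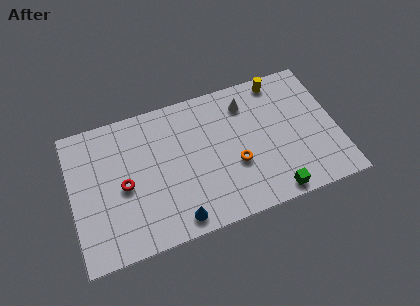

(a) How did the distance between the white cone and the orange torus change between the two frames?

+1.5

The distance was about 2.0 in the first image and 3.5 in the second, so they moved 1.5 units further apart.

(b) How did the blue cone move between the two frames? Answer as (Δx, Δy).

(-2.5, -0.4)

From the two frames, the blue cone sits at roughly (7.9, 1.4) before and (5.4, 1.0) after.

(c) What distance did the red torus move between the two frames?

1.4

The red torus was near (1.7, 4.6) before and (2.8, 3.8) after, so it travelled √(1.1² + 0.8²) ≈ 1.4 units.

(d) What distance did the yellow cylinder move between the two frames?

1.2

From (12.8, 7.3) to (11.6, 7.3), the yellow cylinder covered √(1.2² + 0.0²) ≈ 1.2 units.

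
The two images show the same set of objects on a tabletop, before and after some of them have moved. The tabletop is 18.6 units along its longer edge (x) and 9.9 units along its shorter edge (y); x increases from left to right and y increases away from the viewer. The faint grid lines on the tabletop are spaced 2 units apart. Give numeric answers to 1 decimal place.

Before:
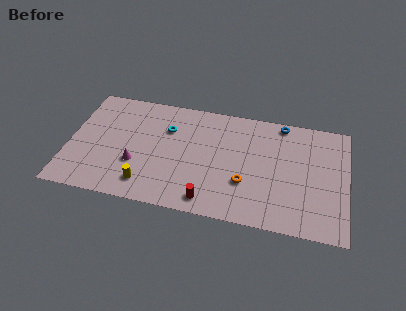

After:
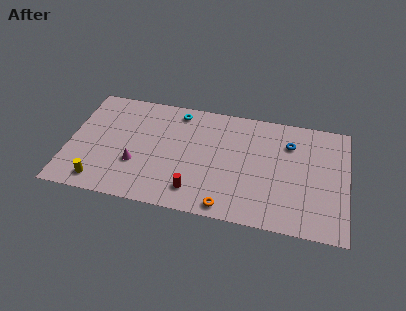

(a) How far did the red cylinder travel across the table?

1.2

From (9.6, 1.3) to (8.6, 1.9), the red cylinder covered √(1.0² + 0.6²) ≈ 1.2 units.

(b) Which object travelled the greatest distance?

the yellow cylinder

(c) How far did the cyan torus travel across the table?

1.8

The cyan torus was near (6.5, 6.9) before and (7.1, 8.6) after, so it travelled √(0.6² + 1.7²) ≈ 1.8 units.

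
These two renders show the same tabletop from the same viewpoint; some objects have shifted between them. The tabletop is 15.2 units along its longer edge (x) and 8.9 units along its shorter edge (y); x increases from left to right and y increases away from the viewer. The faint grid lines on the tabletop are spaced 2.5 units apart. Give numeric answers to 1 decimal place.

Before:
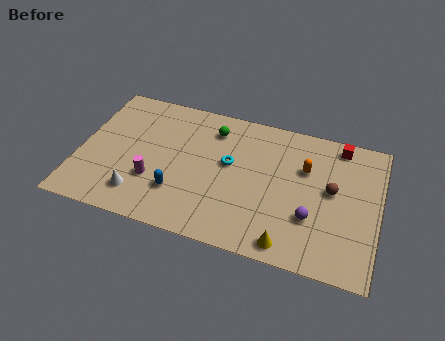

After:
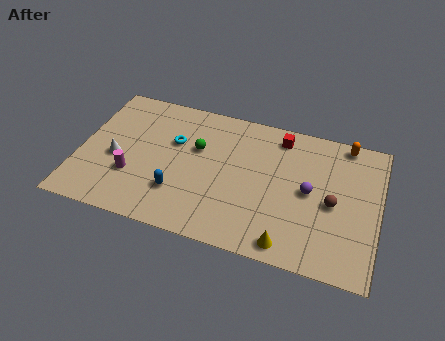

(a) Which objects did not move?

the blue capsule and the yellow cone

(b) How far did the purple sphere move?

1.6

The purple sphere moved from about (11.9, 2.9) to (11.7, 4.5), a distance of √(0.2² + 1.6²) ≈ 1.6.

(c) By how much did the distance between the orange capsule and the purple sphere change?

+0.9

Before: roughly 3.0 units apart; after: 3.9. That's 0.9 units further apart.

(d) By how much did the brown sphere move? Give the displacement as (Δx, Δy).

(0.1, -0.8)

From the two frames, the brown sphere sits at roughly (12.8, 4.9) before and (12.9, 4.1) after.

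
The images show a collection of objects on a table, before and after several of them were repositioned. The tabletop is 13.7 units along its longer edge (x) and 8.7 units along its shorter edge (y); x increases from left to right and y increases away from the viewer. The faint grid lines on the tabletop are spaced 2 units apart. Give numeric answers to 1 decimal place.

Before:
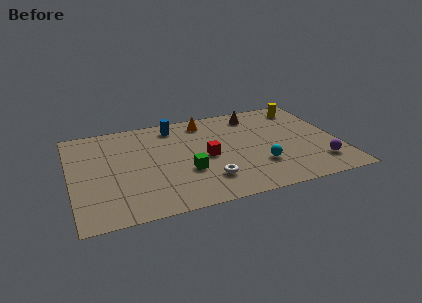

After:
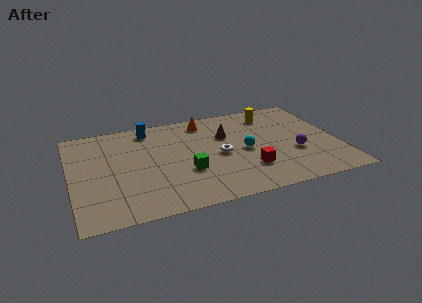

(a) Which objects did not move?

the green cube and the orange cone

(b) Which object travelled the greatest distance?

the red cube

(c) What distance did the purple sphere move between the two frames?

1.7

The purple sphere was near (12.5, 1.9) before and (11.4, 3.2) after, so it travelled √(1.1² + 1.3²) ≈ 1.7 units.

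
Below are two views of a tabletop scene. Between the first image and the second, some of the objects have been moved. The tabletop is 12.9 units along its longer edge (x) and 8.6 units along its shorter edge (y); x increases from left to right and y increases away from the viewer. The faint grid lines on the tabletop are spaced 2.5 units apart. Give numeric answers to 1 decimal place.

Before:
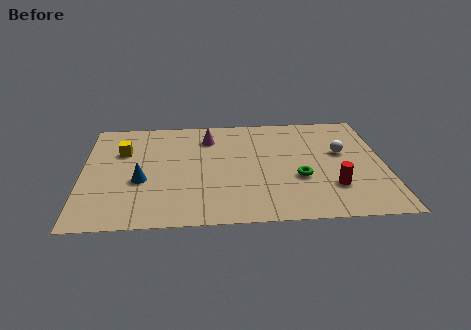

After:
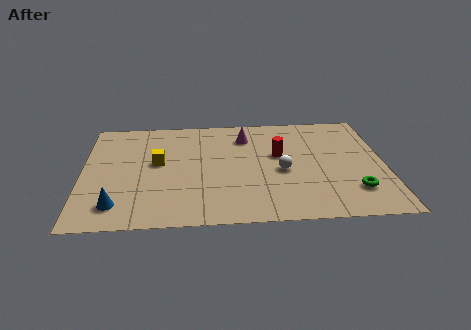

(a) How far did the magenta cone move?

1.6

The magenta cone was near (5.4, 6.7) before and (7.0, 6.7) after, so it travelled √(1.6² + 0.0²) ≈ 1.6 units.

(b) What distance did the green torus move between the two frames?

2.5

The green torus was near (9.2, 3.2) before and (11.5, 2.1) after, so it travelled √(2.3² + 1.1²) ≈ 2.5 units.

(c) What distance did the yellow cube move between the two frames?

1.8

The yellow cube moved from about (1.7, 5.8) to (3.2, 4.8), a distance of √(1.5² + 1.0²) ≈ 1.8.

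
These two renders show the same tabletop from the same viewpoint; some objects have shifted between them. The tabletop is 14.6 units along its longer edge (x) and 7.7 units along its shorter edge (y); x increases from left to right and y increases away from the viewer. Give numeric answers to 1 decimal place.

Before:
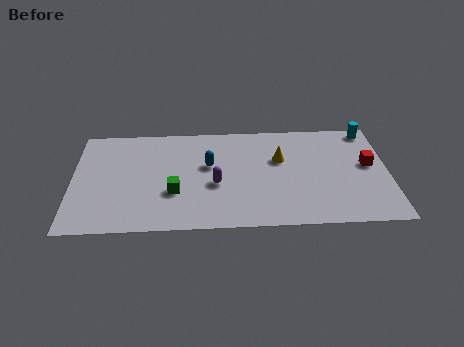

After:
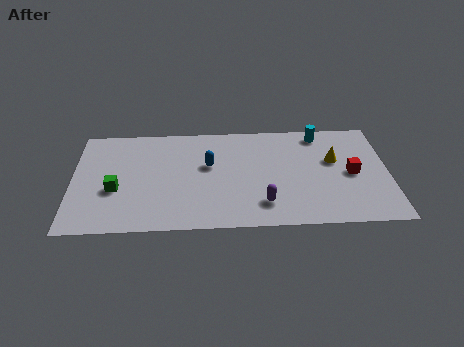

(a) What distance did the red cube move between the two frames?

1.0

The red cube moved from about (13.7, 4.3) to (12.9, 3.7), a distance of √(0.8² + 0.6²) ≈ 1.0.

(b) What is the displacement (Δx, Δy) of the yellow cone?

(2.5, -0.2)

From the two frames, the yellow cone sits at roughly (9.6, 4.9) before and (12.1, 4.7) after.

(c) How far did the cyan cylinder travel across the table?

2.3

The cyan cylinder moved from about (13.8, 6.9) to (11.5, 6.7), a distance of √(2.3² + 0.2²) ≈ 2.3.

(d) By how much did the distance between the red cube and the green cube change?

+1.8

Before: roughly 9.1 units apart; after: 10.9. That's 1.8 units further apart.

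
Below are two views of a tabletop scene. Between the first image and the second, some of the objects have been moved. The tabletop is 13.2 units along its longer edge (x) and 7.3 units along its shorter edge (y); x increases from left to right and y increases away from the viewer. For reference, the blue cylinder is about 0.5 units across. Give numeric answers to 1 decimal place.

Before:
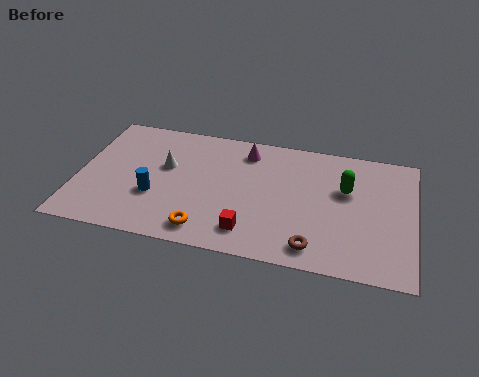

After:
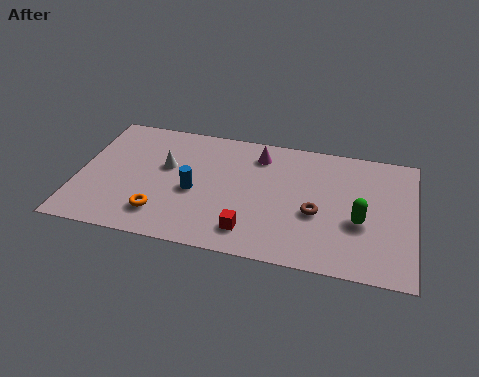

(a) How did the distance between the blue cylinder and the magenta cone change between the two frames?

-1.2

They were about 4.8 units apart before and 3.6 after — 1.2 units closer together.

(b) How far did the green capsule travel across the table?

1.8

The green capsule was near (10.5, 4.6) before and (11.1, 2.9) after, so it travelled √(0.6² + 1.7²) ≈ 1.8 units.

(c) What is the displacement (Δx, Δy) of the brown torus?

(0.0, 1.9)

The brown torus was at about (9.4, 1.1) and moved to about (9.4, 3.0).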